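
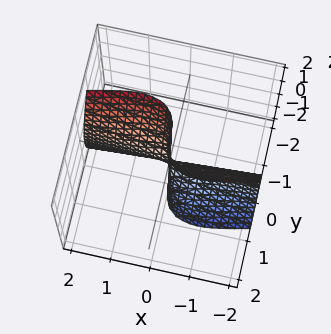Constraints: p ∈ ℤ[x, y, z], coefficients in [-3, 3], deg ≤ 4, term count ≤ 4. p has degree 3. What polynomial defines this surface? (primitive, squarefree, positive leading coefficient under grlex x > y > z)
(a) The degree is 3 — a generic line meets the surface in up to 3 points.
(b) Against the integer gridlines: it crosses the y-axis at the gridline y = 0; the visible x-axis segment lies entirely on the surface; the visible z-axis segment lies entirely on the surface.
(c) Solving for integer coefficients yields p as stated.

3*x^2*y + x*z^2 + 3*y^3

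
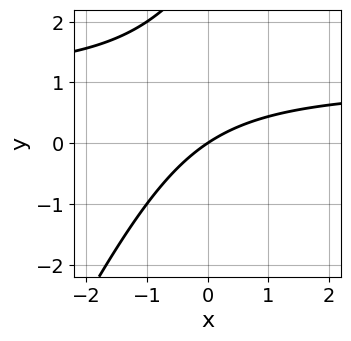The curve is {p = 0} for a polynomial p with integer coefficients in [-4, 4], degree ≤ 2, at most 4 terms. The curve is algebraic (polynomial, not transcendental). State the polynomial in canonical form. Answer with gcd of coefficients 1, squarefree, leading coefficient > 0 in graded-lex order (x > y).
deg p = 2. No degree-1 curve has this shape.
From the axis intercepts and sections: it crosses the y-axis at the gridline y = 0; one x-axis crossing is at x = 0.
Putting this together gives p.

2*x*y - y^2 - 2*x + 3*y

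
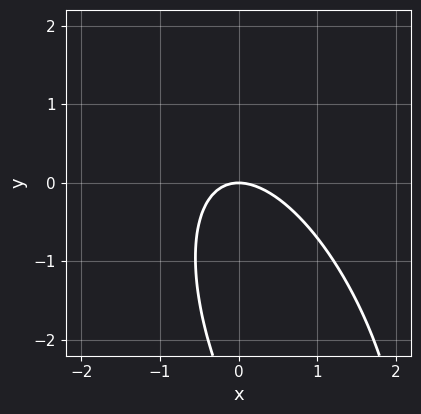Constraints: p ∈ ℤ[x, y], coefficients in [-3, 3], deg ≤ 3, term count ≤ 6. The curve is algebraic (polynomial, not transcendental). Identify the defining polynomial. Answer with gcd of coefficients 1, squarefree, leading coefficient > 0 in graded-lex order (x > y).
1. deg p = 2.
2. Observable constraints: one y-axis crossing is at y = 0; it meets the x-axis at x = 0 (among the integer gridlines).
3. The integer polynomial consistent with all of this is the stated p.

3*x^2 + 2*x*y + y^2 + 3*y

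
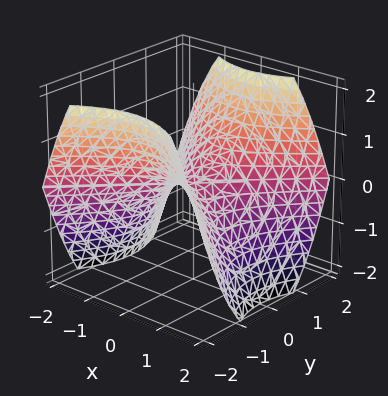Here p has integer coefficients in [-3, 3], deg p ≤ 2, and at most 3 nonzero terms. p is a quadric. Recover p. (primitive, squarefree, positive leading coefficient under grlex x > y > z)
(a) Degree: a saddle surface; a quadric, so deg p = 2.
(b) Symmetries: it's symmetric under x → −x, forcing even powers of x; mirror symmetry y ↦ −y ⇒ only even powers of y.
(c) From the visible intercepts: one y-axis crossing is at y = 0; it crosses the x-axis at the gridline x = 0; one z-axis crossing is at z = 0.
(d) Fitting integer coefficients to these (and the overall shape) gives p.

2*x^2 - 2*y^2 + 3*z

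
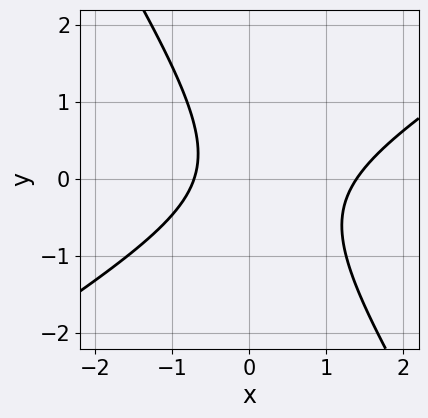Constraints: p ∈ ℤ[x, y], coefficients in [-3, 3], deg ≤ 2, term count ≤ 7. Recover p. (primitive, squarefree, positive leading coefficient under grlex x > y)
1. The degree is 2 — the shape is more complex than any degree-1 curve.
2. From the axis intercepts and sections: no y-intercept at any integer in the box.
3. Together with the visible shape, these determine p as stated.

3*x^2 - 3*x*y - 3*y^2 - 2*x - 3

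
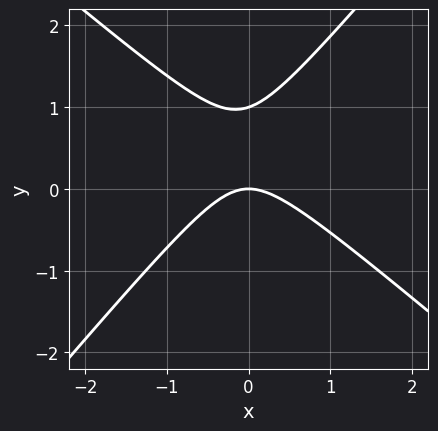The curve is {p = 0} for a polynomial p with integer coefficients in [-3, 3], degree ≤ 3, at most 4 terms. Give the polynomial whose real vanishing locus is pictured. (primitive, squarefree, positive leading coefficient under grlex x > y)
First, deg p = 2.
Next, against the integer gridlines: it meets the x-axis at x = 0 (among the integer gridlines); the y-axis gridline crossings are at y ∈ {0, 1}.
Finally, assembling these constraints gives the stated polynomial.

3*x^2 + x*y - 3*y^2 + 3*y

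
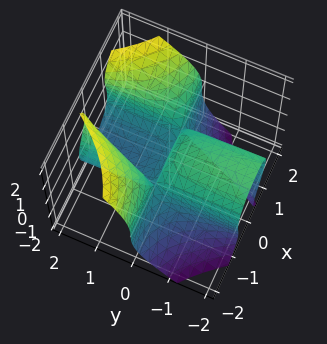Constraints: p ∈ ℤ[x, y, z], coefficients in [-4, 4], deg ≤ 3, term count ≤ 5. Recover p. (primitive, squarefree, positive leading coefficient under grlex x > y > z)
3*x^2*y - x*y*z + 2*y*z^2 - 2*z^3 - 2*y

(a) deg p = 3. No degree-2 surface has this shape.
(b) Observable constraints: every point of the x-axis in the box is on the surface; one y-axis crossing is at y = 0.
(c) Matching integer coefficients to the picture gives p.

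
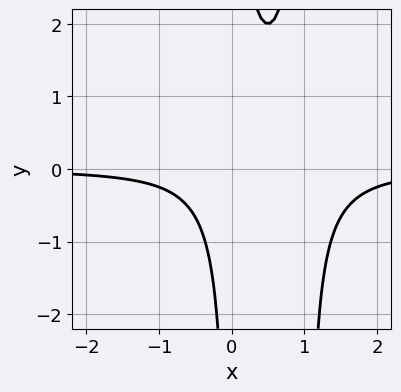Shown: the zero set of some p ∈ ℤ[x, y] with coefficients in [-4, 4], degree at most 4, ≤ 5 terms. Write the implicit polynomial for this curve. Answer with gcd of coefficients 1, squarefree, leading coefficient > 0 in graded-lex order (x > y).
2*x^2*y - 2*x*y + 1

deg p = 3. A generic line meets the curve in up to 3 points.
Against the integer gridlines: no x-intercept at any integer in the box; it misses every integer gridline on the y-axis.
Putting this together gives p.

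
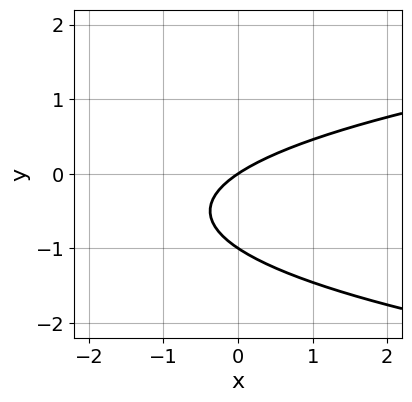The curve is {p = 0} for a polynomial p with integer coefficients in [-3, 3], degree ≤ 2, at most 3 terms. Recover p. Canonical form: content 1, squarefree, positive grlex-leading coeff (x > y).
(a) The degree is 2 — the shape is more complex than any degree-1 curve.
(b) Observable constraints: among the integer gridlines, it crosses the y-axis at y ∈ {-1, 0}; one x-axis crossing is at x = 0.
(c) Solving for integer coefficients yields p as stated.

3*y^2 - 2*x + 3*y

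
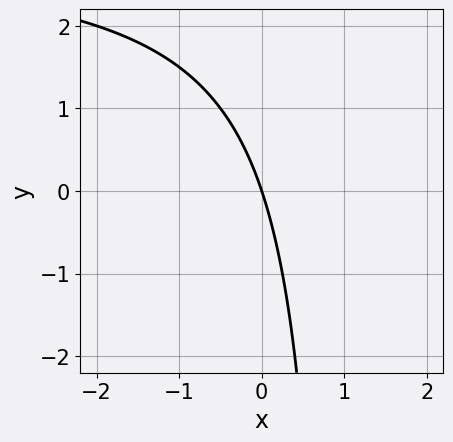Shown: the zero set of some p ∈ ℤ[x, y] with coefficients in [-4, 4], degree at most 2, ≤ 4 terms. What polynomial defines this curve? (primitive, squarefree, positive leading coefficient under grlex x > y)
x*y - 3*x - y

1. The degree is 2 — a generic line meets the curve in up to 2 points.
2. From the visible intercepts: it meets the y-axis at y = 0 (among the integer gridlines); it meets the x-axis at x = 0 (among the integer gridlines).
3. The integer polynomial consistent with all of this is the stated p.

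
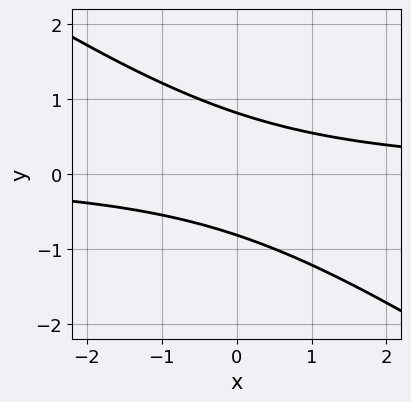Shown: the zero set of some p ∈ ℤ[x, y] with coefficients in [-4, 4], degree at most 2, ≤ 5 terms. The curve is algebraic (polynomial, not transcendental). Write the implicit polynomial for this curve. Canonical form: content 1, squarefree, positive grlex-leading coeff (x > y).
The degree is 2 — no degree-1 curve has this shape.
Against the integer gridlines: no x-intercept at any integer in the box.
The integer polynomial consistent with all of this is the stated p.

2*x*y + 3*y^2 - 2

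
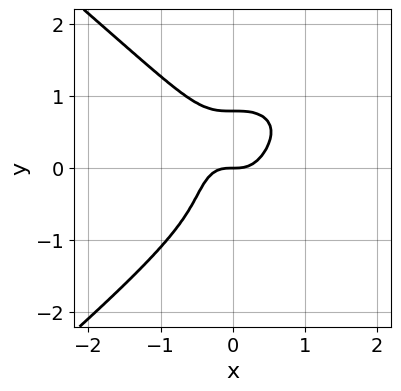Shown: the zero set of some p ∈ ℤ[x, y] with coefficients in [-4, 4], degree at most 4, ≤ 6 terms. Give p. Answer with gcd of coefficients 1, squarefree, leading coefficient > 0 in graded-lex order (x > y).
First, deg p = 4. The shape is more complex than any degree-3 curve.
Then, from the visible intercepts: one y-axis crossing is at y = 0; it meets the x-axis at x = 0 (among the integer gridlines).
Finally, assembling these constraints gives the stated polynomial.

x^4 - 2*y^4 - 3*x^3 + y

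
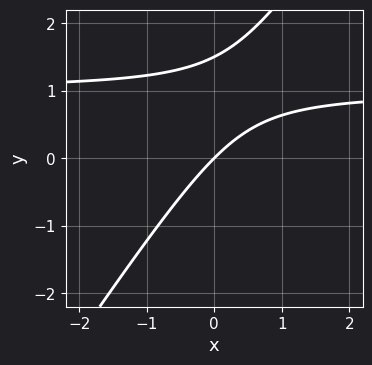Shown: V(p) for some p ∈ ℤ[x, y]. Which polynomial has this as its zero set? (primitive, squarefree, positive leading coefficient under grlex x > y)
3*x*y - 2*y^2 - 3*x + 3*y

(a) The degree is 2 — a generic line meets the curve in up to 2 points.
(b) Observable constraints: it crosses the x-axis at the gridline x = 0; one y-axis crossing is at y = 0.
(c) Solving for integer coefficients yields p as stated.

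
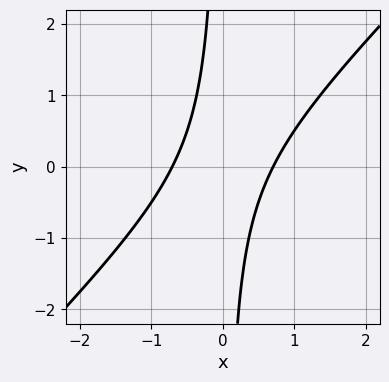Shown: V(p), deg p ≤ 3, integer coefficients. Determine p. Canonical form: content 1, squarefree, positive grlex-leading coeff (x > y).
2*x^2 - 2*x*y - 1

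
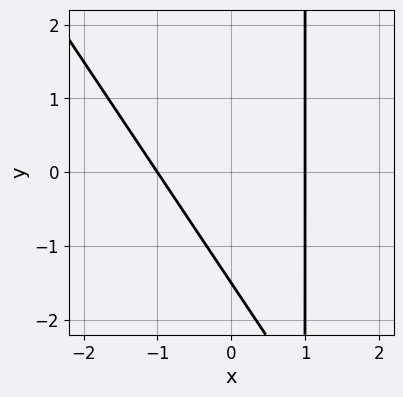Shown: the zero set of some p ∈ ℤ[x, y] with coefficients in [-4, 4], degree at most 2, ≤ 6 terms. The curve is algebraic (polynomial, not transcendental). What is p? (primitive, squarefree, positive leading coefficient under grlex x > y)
3*x^2 + 2*x*y - 2*y - 3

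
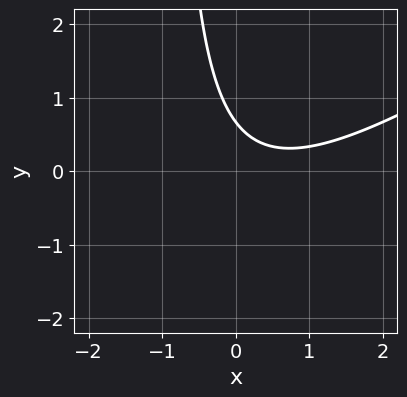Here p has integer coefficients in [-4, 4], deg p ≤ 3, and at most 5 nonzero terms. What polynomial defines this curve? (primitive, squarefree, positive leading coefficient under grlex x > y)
First, deg p = 2. No degree-1 curve has this shape.
Then, reading off the gridlines: no x-intercept at any integer in the box.
Finally, putting this together gives p.

2*x^2 - 3*x*y - 2*x - 3*y + 2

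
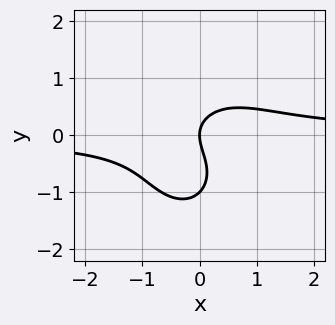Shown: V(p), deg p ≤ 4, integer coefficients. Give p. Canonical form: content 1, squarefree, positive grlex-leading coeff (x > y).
The degree is 3 — a generic line meets the curve in up to 3 points.
From the axis intercepts and sections: among the integer gridlines, it crosses the y-axis at y ∈ {-1, 0}; it crosses the x-axis at the gridline x = 0.
Matching integer coefficients to the picture gives p.

3*x^2*y + 2*y^3 + 2*y^2 - 2*x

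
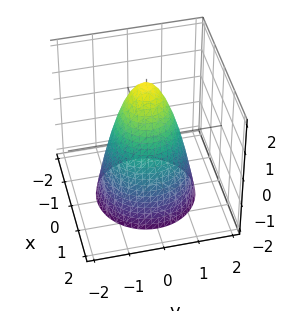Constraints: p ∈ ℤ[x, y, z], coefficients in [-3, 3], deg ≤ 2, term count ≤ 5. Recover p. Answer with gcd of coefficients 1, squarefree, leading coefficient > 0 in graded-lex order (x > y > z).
deg p = 2. No degree-1 surface has this shape.
Symmetry: every cross-section ⟂ z is a circle, so x, y appear only via x² + y².
From the visible intercepts: the y-axis gridline crossings are at y ∈ {-1, 1}; a circular section at z = -2 has radius between 1 and 2; the x-axis gridline crossings are at x ∈ {-1, 1}.
Putting this together gives p. Check: (0, 0, 2) on the z-axis lies on the surface, and p(0, 0, 2) = 0. ✓

2*x^2 + 2*y^2 + z - 2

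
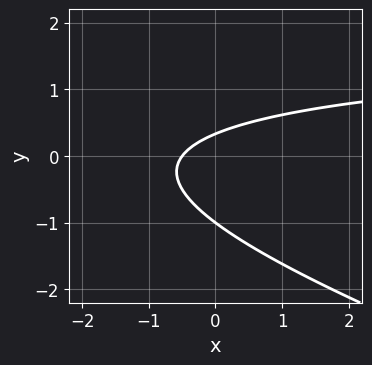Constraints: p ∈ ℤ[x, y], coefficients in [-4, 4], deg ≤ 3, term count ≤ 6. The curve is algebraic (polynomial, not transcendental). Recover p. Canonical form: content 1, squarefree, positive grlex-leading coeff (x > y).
x*y + 3*y^2 - 2*x + 2*y - 1

Degree: a generic line meets the curve in up to 2 points, so deg p = 2.
Checking where it meets the axes: it meets the y-axis at y = -1 (among the integer gridlines).
Assembling these constraints gives the stated polynomial.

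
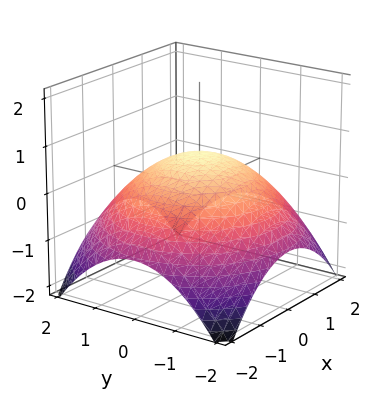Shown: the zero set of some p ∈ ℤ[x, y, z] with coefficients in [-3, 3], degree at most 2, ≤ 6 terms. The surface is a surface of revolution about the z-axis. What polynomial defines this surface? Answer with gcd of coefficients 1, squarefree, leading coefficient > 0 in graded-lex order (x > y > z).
x^2 + y^2 + 3*z - 2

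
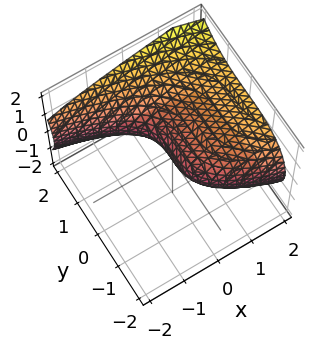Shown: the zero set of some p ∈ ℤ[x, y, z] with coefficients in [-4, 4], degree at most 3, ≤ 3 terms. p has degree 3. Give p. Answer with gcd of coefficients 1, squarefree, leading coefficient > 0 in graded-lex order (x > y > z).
y^3 - 3*z^2 + 3*x

1. deg p = 3. No degree-2 surface has this shape.
2. Checking where it meets the axes: one x-axis crossing is at x = 0; it meets the y-axis at y = 0 (among the integer gridlines); it crosses the z-axis at the gridline z = 0.
3. Assembling these constraints gives the stated polynomial.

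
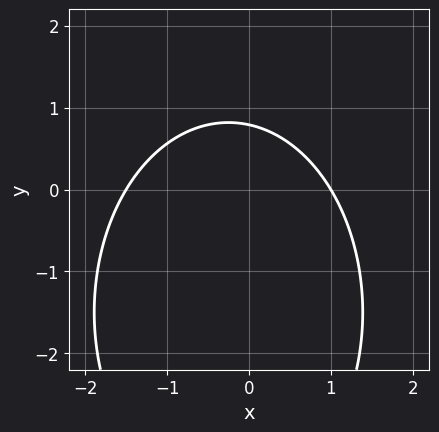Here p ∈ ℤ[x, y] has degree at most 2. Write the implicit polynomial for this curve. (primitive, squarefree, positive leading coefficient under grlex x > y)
2*x^2 + y^2 + x + 3*y - 3

(a) deg p = 2. A generic line meets the curve in up to 2 points.
(b) Reading off the gridlines: one x-axis crossing is at x = 1.
(c) The integer polynomial consistent with all of this is the stated p.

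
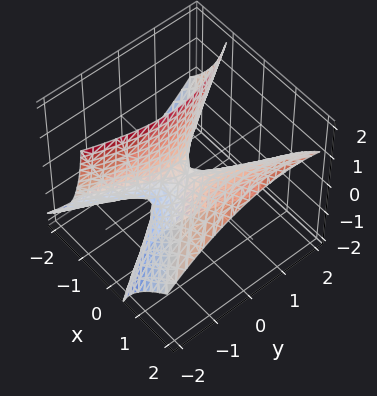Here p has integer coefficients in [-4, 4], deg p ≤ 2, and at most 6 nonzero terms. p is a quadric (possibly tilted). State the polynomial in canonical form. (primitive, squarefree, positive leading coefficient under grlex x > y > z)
Degree: the shape is more complex than any degree-1 surface, so deg p = 2.
Reading off the gridlines: one x-axis crossing is at x = 0; it meets the y-axis at y = 0 (among the integer gridlines); it crosses the z-axis at the gridline z = 0.
Solving for integer coefficients yields p as stated.

2*x^2 + x*y - 3*x*z - y^2 - z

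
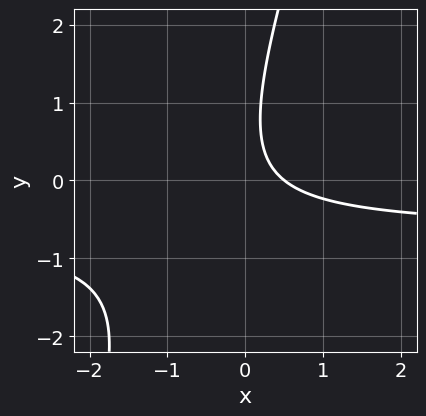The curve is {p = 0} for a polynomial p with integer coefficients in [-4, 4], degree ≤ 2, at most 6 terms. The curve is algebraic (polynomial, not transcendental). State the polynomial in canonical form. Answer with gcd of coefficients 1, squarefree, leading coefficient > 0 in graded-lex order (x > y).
3*x*y - y^2 + 2*x + y - 1

First, deg p = 2.
Then, checking where it meets the axes: the curve avoids every integer y-axis point in the box.
Finally, matching integer coefficients to the picture gives p.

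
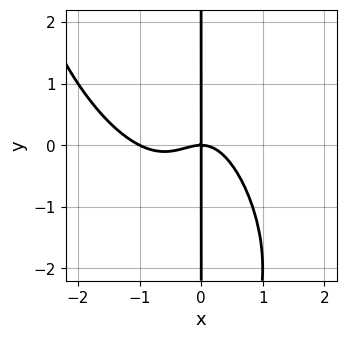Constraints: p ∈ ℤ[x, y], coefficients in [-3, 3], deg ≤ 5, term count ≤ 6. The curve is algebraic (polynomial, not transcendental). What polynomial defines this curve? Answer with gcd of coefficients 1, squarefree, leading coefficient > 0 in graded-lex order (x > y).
2*x^4 + 2*x^3*y + x^2*y^2 + 2*x^3 + 2*x*y

(a) deg p = 4.
(b) Observable constraints: every point of the y-axis in the box is on the curve; among the integer gridlines, it crosses the x-axis at x ∈ {-1, 0}.
(c) These observations pin down the coefficients.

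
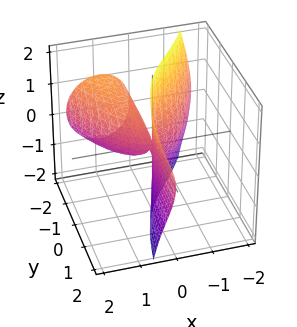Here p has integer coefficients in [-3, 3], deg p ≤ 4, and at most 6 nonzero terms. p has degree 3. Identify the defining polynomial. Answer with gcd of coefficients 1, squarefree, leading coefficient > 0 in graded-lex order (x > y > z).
2*x^3 + 2*x*z^2 - y*z^2 + 3*x*y

First, degree: no degree-2 surface has this shape, so deg p = 3.
Then, against the integer gridlines: the visible z-axis segment lies entirely on the surface; every point of the y-axis in the box is on the surface; one x-axis crossing is at x = 0.
Finally, the integer polynomial consistent with all of this is the stated p.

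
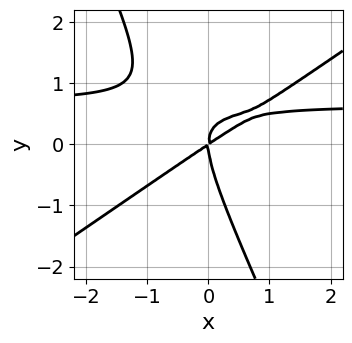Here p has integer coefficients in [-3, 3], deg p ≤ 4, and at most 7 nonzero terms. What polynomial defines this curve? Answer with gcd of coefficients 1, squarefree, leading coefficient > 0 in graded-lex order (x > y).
3*x^2*y - 3*x*y^2 - 2*y^3 - 2*x^2 + 3*x*y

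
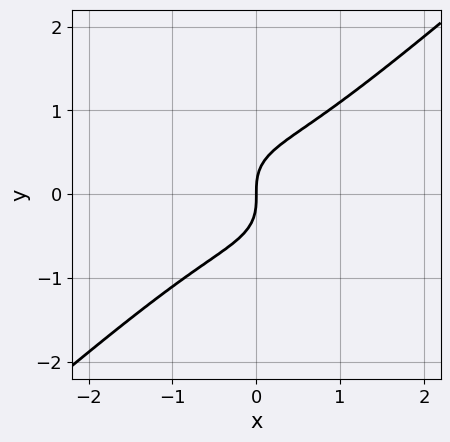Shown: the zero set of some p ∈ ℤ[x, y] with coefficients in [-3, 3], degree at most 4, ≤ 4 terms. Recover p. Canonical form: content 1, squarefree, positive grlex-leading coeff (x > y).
2*x^3 - 3*y^3 + 2*x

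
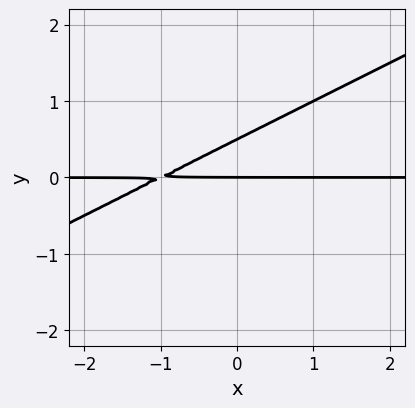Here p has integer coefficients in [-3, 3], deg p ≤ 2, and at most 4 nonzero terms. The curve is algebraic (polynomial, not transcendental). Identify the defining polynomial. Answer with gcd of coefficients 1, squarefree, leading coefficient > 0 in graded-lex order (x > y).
x*y - 2*y^2 + y

The degree is 2 — the shape is more complex than any degree-1 curve.
Observable constraints: the visible x-axis segment lies entirely on the curve; it crosses the y-axis at the gridline y = 0.
Fitting integer coefficients to these (and the overall shape) gives p.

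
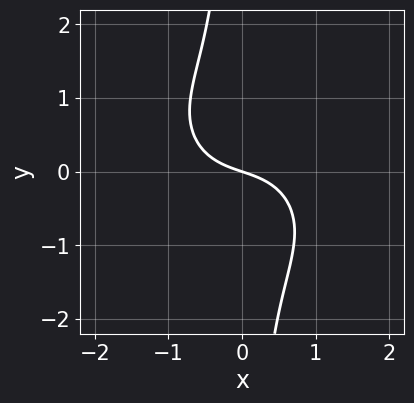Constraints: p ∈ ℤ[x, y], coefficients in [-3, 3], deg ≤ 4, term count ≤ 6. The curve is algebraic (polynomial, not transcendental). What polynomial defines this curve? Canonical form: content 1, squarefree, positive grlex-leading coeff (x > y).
2*x^3 + x^2*y + 3*x*y^2 + x + 3*y

1. The degree is 3 — no degree-2 curve has this shape.
2. Against the integer gridlines: it crosses the y-axis at the gridline y = 0; it meets the x-axis at x = 0 (among the integer gridlines).
3. Putting this together gives p.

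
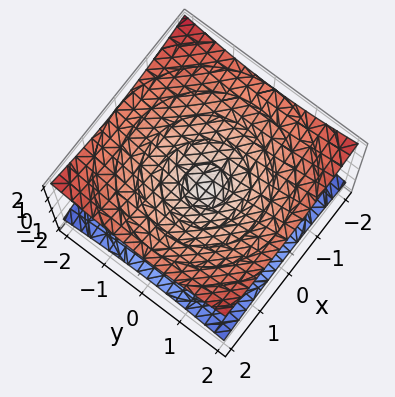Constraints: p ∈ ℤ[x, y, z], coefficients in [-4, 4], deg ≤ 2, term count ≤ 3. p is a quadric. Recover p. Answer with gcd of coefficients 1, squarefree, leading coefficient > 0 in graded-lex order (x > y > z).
First, the degree is 2 — two nappes meeting at a single point; a quadric.
Then, by symmetry, every cross-section ⟂ z is a circle, so x, y appear only via x² + y²; it's symmetric under z → −z, forcing even powers of z.
Then, observable constraints: it meets the y-axis at y = 0 (among the integer gridlines); it crosses the z-axis at the gridline z = 0.
Finally, putting this together gives p.

x^2 + y^2 - 3*z^2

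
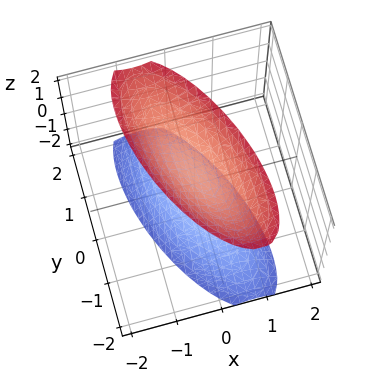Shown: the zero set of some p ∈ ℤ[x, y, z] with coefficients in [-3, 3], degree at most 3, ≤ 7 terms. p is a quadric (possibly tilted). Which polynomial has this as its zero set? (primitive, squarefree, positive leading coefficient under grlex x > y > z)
1. The picture has 2 separate pieces.
2. deg p = 2.
3. From the visible intercepts: it misses every integer gridline on the y-axis; the z-axis gridline crossings are at z ∈ {-1, 1}; no x-intercept at any integer in the box.
4. Fitting integer coefficients to these (and the overall shape) gives p.

3*x^2 + 2*x*y + y^2 - z^2 + 1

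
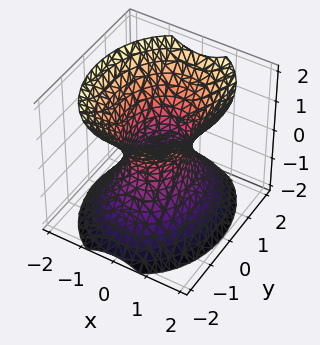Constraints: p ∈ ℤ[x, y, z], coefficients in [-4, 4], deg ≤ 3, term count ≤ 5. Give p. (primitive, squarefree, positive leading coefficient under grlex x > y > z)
3*x^2 + 2*y^2 - 2*z^2 - 2

1. deg p = 2.
2. Symmetries: it's symmetric under x → −x, forcing even powers of x; the y ↦ −y reflection is a symmetry, so y appears only in even powers; mirror symmetry z ↦ −z ⇒ only even powers of z.
3. Checking where it meets the axes: it misses every integer gridline on the z-axis; the y-axis gridline crossings are at y ∈ {-1, 1}.
4. These observations pin down the coefficients.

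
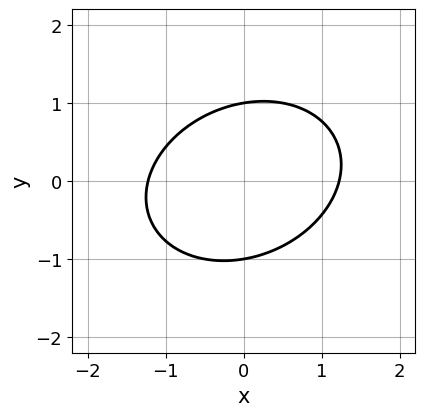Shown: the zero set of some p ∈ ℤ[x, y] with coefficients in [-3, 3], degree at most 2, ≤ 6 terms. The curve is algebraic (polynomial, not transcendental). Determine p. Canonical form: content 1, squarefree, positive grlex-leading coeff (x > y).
2*x^2 - x*y + 3*y^2 - 3

First, degree: the shape is more complex than any degree-1 curve, so deg p = 2.
Then, reading off the gridlines: the y-axis gridline crossings are at y ∈ {-1, 1}.
Finally, the integer polynomial consistent with all of this is the stated p.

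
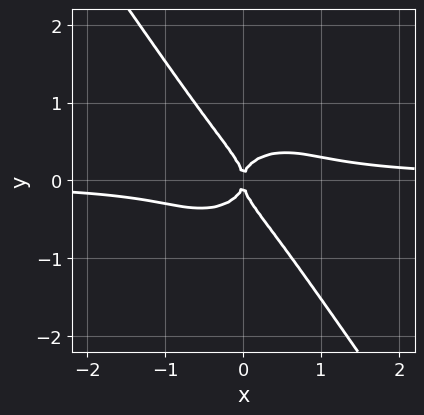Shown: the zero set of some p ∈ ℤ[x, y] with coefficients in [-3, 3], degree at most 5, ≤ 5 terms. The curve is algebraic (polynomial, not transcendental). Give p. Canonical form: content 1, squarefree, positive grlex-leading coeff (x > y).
3*x^3*y + 3*x*y^3 + 3*y^4 - x^2

1. deg p = 4.
2. Against the integer gridlines: it meets the x-axis at x = 0 (among the integer gridlines); one y-axis crossing is at y = 0.
3. Fitting integer coefficients to these (and the overall shape) gives p.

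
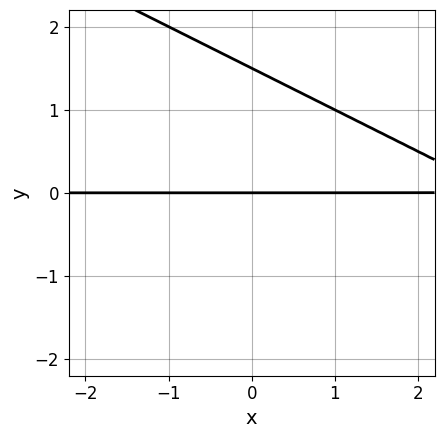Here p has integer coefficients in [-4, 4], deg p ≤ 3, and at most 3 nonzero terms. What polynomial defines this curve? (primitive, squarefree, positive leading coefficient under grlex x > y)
x*y + 2*y^2 - 3*y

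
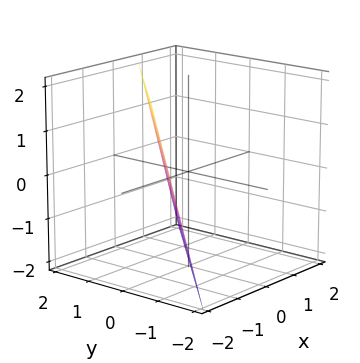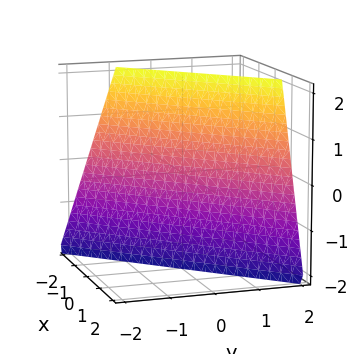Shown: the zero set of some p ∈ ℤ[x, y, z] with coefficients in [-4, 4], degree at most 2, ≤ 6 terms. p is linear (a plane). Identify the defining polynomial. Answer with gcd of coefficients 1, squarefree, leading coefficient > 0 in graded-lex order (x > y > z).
3*x - 3*y + z + 2

(a) The degree is 1 — the surface is flat (a plane).
(b) Observable constraints: it crosses the z-axis at the gridline z = -2.
(c) The integer polynomial consistent with all of this is the stated p.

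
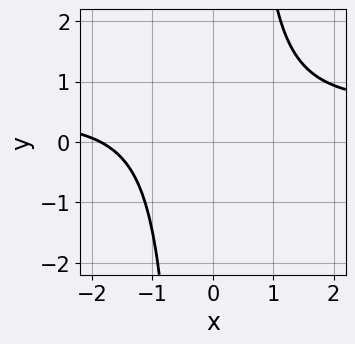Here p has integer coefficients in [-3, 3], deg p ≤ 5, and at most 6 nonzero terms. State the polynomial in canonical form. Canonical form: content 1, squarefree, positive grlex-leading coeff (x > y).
The degree is 4 — the shape is more complex than any degree-3 curve.
Checking where it meets the axes: the curve avoids every integer y-axis point in the box.
Putting this together gives p.

2*x^3*y - x^3 - x^2 - 3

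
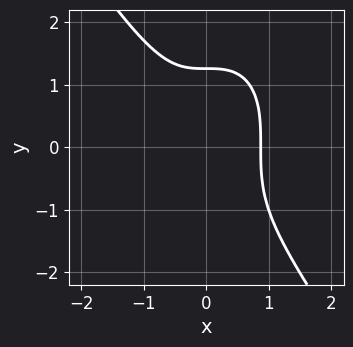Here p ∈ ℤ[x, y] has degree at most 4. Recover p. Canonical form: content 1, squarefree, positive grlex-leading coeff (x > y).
3*x^3 + y^3 - 2

1. Degree: a generic line meets the curve in up to 3 points, so deg p = 3.
2. Putting this together gives p.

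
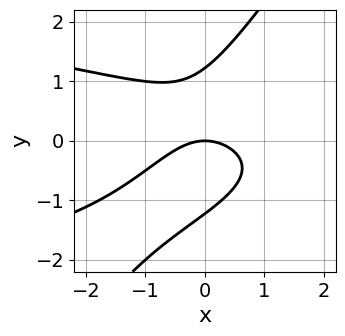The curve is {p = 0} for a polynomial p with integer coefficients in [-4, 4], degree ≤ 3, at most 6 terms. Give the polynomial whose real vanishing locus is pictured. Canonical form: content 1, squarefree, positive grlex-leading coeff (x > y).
3*x*y^2 - 2*y^3 + 2*x^2 + 3*y

The degree is 3 — the shape is more complex than any degree-2 curve.
Reading off the gridlines: it crosses the y-axis at the gridline y = 0; one x-axis crossing is at x = 0.
These observations pin down the coefficients.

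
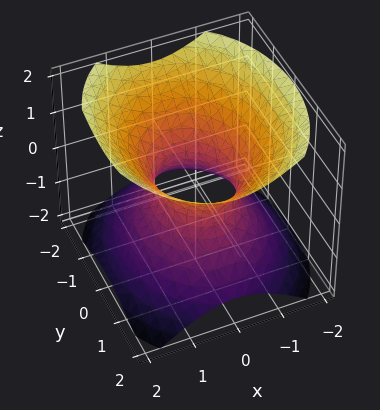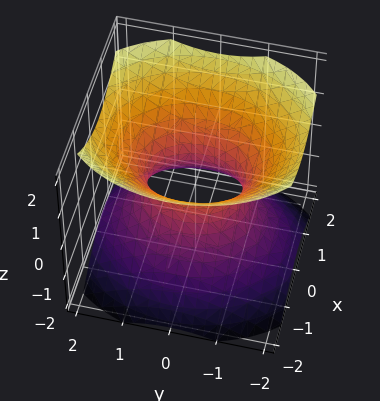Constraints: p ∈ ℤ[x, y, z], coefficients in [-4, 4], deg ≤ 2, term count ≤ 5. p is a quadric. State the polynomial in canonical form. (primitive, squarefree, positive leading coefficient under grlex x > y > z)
3*x^2 + 2*y^2 - 3*z^2 - 2

First, degree: an hourglass — one-sheet hyperboloid; a quadric, so deg p = 2.
Then, symmetries: mirror symmetry x ↦ −x ⇒ only even powers of x; it's symmetric under y → −y, forcing even powers of y; the z ↦ −z reflection is a symmetry, so z appears only in even powers.
Next, reading off the gridlines: among the integer gridlines, it crosses the y-axis at y ∈ {-1, 1}; no z-intercept at any integer in the box.
Finally, these observations pin down the coefficients.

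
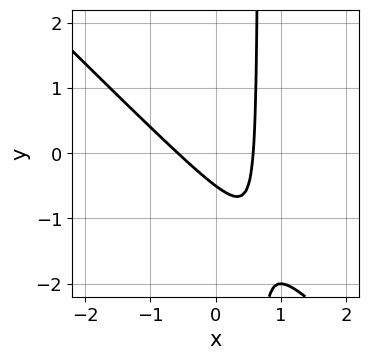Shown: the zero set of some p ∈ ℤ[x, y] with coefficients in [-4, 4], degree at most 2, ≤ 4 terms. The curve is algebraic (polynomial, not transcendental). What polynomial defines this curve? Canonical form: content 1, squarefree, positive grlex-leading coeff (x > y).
3*x^2 + 3*x*y - 2*y - 1

(a) deg p = 2. A generic line meets the curve in up to 2 points.
(b) Putting this together gives p.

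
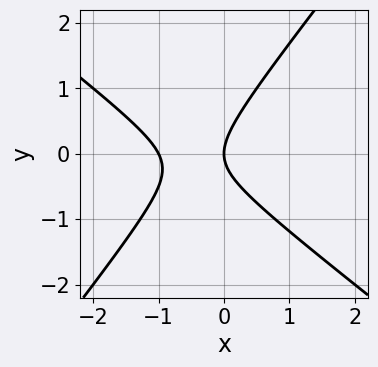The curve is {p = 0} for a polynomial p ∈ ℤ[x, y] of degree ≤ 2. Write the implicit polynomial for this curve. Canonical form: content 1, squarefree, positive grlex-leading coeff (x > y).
2*x^2 + x*y - 2*y^2 + 2*x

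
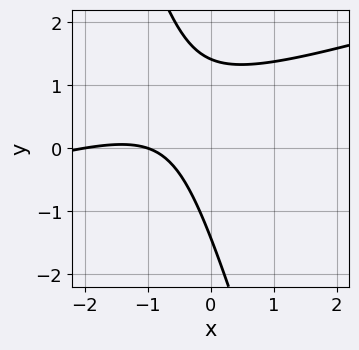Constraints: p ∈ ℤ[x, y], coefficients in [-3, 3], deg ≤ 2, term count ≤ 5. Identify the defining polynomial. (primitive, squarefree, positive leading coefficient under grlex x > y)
x^2 - 3*x*y - y^2 + 3*x + 2

(a) The degree is 2 — no degree-1 curve has this shape.
(b) From the visible intercepts: the x-axis gridline crossings are at x ∈ {-2, -1}.
(c) Putting this together gives p.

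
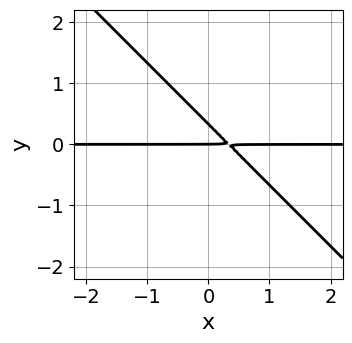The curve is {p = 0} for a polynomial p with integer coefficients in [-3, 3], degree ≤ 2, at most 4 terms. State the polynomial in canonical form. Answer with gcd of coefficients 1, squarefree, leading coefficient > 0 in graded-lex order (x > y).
1. deg p = 2.
2. From the axis intercepts and sections: it crosses the y-axis at the gridline y = 0; the visible x-axis segment lies entirely on the curve.
3. Putting this together gives p.

3*x*y + 3*y^2 - y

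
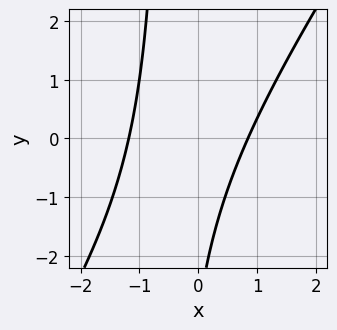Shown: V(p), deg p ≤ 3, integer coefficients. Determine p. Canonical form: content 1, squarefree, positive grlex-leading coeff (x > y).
1. deg p = 2. The shape is more complex than any degree-1 curve.
2. From the axis intercepts and sections: no y-intercept at any integer in the box.
3. Fitting integer coefficients to these (and the overall shape) gives p.

3*x^2 - 2*x*y + x - y - 3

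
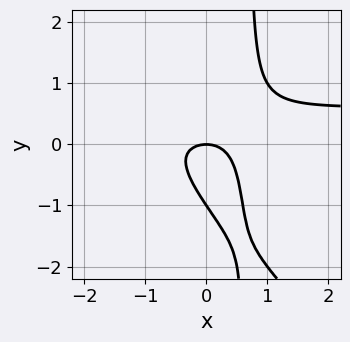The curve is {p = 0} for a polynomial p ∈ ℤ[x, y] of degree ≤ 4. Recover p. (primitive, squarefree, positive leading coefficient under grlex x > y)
The degree is 3 — no degree-2 curve has this shape.
From the visible intercepts: among the integer gridlines, it crosses the y-axis at y ∈ {-1, 0}; it crosses the x-axis at the gridline x = 0.
These observations pin down the coefficients.

3*x^2*y + 3*x*y^2 - 2*x^2 - 2*y^2 - 2*y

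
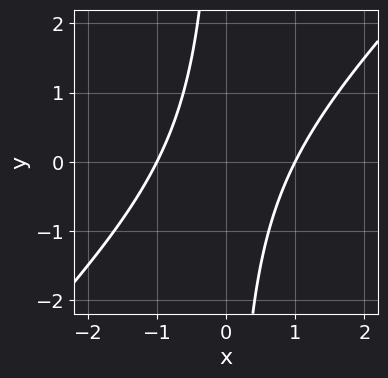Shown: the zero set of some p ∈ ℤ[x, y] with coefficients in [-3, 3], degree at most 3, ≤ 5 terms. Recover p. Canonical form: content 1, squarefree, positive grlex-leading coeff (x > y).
1. deg p = 2. A generic line meets the curve in up to 2 points.
2. From the visible intercepts: among the integer gridlines, it crosses the x-axis at x ∈ {-1, 1}; the curve avoids every integer y-axis point in the box.
3. Fitting integer coefficients to these (and the overall shape) gives p.

x^2 - x*y - 1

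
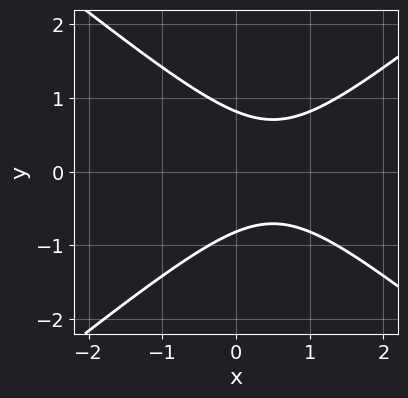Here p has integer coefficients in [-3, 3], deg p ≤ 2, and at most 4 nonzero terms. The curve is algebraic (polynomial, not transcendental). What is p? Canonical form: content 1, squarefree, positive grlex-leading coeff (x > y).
2*x^2 - 3*y^2 - 2*x + 2

First, degree: no degree-1 curve has this shape, so deg p = 2.
Then, symmetries: the y ↦ −y reflection is a symmetry, so y appears only in even powers.
Next, from the axis intercepts and sections: no x-intercept at any integer in the box.
Finally, together with the visible shape, these determine p as stated.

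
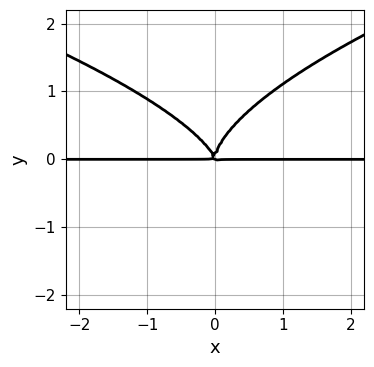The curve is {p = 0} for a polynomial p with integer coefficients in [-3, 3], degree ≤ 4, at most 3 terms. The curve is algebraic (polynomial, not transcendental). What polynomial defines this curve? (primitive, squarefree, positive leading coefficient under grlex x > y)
1. Degree: no degree-3 curve has this shape, so deg p = 4.
2. Observable constraints: the visible x-axis segment lies entirely on the curve.
3. These observations pin down the coefficients.

3*y^4 - 3*x^2*y - x*y^2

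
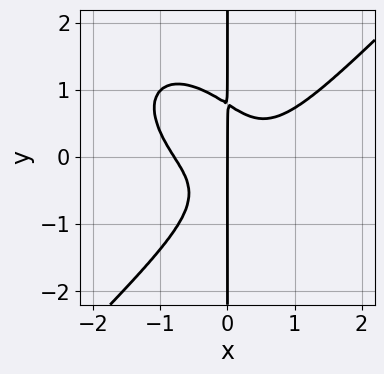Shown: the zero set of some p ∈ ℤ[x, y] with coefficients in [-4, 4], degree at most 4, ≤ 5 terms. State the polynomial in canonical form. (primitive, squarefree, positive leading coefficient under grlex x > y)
2*x^4 - 2*x*y^3 - 3*x^2*y + x

First, deg p = 4.
Then, observable constraints: one x-axis crossing is at x = 0; the visible y-axis segment lies entirely on the curve.
Finally, matching integer coefficients to the picture gives p.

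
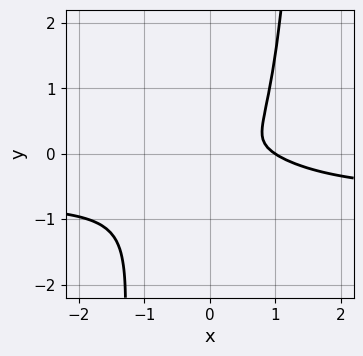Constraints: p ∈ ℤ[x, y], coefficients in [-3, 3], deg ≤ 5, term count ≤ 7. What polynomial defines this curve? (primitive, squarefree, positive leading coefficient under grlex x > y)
(a) deg p = 4. No degree-3 curve has this shape.
(b) Reading off the gridlines: one x-axis crossing is at x = 1.
(c) Together with the visible shape, these determine p as stated.

3*x^3*y + x^2*y^2 + 2*x^3 - 2*x^2 - 3*y^2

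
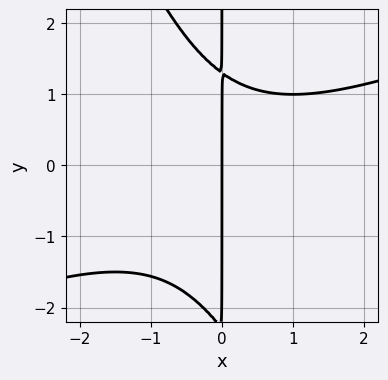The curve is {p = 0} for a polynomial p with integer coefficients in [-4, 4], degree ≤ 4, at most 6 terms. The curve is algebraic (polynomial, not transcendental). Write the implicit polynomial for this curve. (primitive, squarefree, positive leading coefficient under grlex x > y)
x^3 - 2*x^2*y - x*y^2 - x*y + 3*x

First, the degree is 3 — a generic line meets the curve in up to 3 points.
Then, from the visible intercepts: it crosses the x-axis at the gridline x = 0; the visible y-axis segment lies entirely on the curve.
Finally, matching integer coefficients to the picture gives p.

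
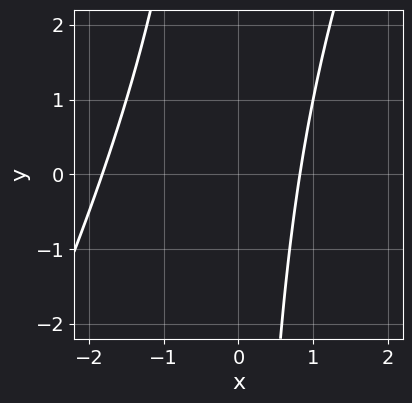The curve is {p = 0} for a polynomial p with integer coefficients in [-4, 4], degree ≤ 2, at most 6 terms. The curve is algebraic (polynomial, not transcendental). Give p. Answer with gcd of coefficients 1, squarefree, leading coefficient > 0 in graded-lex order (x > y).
First, the degree is 2 — no degree-1 curve has this shape.
Next, from the axis intercepts and sections: the curve avoids every integer y-axis point in the box.
Finally, putting this together gives p.

2*x^2 - x*y + 2*x - 3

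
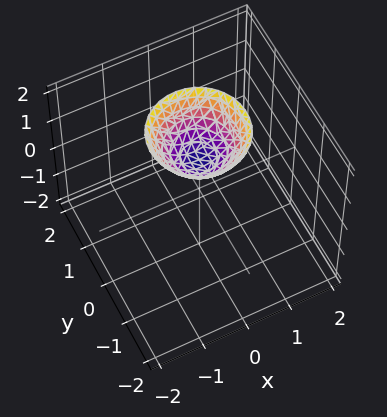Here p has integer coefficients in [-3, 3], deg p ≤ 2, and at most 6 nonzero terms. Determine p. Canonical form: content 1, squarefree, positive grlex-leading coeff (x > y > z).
x^2 + y^2 - z + 1

Degree: the shape is more complex than any degree-1 surface, so deg p = 2.
Symmetries: the surface is invariant under rotation about z: p = q(x² + y², z).
From the axis intercepts and sections: it crosses the z-axis at the gridline z = 1; a circular section at z = 2 has radius exactly 1; the surface avoids every integer x-axis point in the box; the surface avoids every integer y-axis point in the box.
The integer polynomial consistent with all of this is the stated p.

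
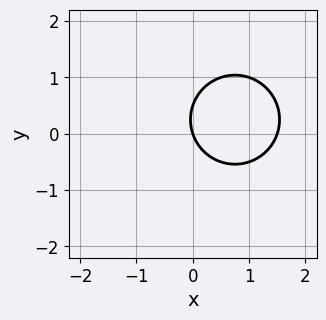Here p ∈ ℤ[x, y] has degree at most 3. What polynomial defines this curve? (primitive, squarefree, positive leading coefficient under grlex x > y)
2*x^2 + 2*y^2 - 3*x - y

(a) The degree is 2 — the shape is more complex than any degree-1 curve.
(b) From the axis intercepts and sections: one x-axis crossing is at x = 0; one y-axis crossing is at y = 0.
(c) Assembling these constraints gives the stated polynomial.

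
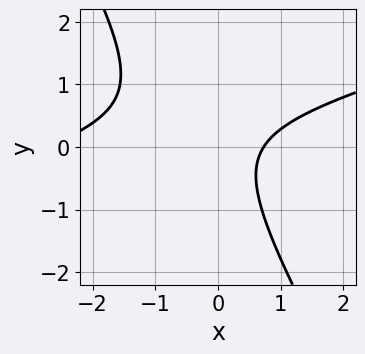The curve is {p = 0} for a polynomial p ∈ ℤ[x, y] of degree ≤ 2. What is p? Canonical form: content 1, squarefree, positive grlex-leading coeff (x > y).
First, deg p = 2. No degree-1 curve has this shape.
Then, reading off the gridlines: no y-intercept at any integer in the box.
Finally, these observations pin down the coefficients.

x^2 - 3*x*y - 2*y^2 + 2*x - 2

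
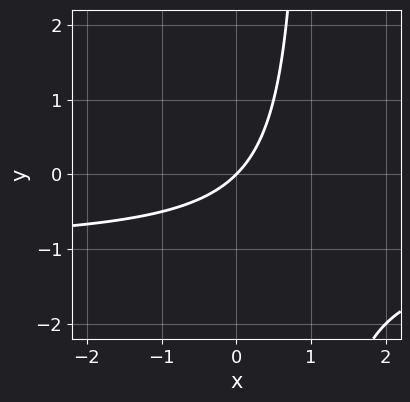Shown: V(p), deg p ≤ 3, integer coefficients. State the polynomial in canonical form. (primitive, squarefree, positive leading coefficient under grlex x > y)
x*y + x - y

(a) Degree: a generic line meets the curve in up to 2 points, so deg p = 2.
(b) From the axis intercepts and sections: it crosses the x-axis at the gridline x = 0; it meets the y-axis at y = 0 (among the integer gridlines).
(c) Fitting integer coefficients to these (and the overall shape) gives p.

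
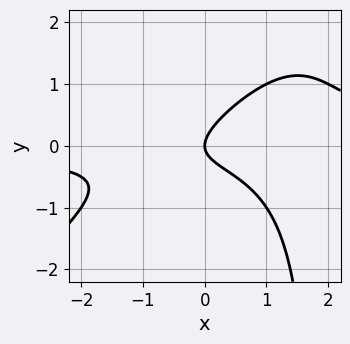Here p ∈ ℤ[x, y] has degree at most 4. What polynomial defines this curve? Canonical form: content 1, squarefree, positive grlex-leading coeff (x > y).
x^2*y - x*y^2 - x*y + 2*y^2 - x

(a) deg p = 3. No degree-2 curve has this shape.
(b) Reading off the gridlines: it crosses the y-axis at the gridline y = 0; it meets the x-axis at x = 0 (among the integer gridlines).
(c) The integer polynomial consistent with all of this is the stated p.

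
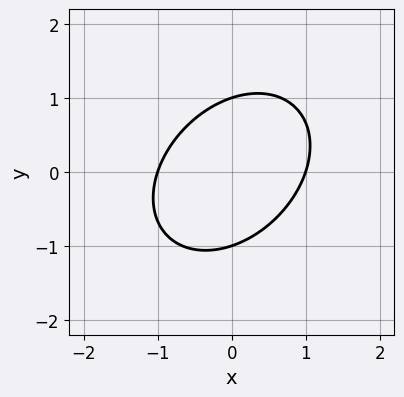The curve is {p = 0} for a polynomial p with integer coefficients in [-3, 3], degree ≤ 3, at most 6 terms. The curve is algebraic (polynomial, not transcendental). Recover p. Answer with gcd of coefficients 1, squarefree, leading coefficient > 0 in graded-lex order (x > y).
3*x^2 - 2*x*y + 3*y^2 - 3

(a) Degree: no degree-1 curve has this shape, so deg p = 2.
(b) Reading off the gridlines: the x-axis gridline crossings are at x ∈ {-1, 1}; the y-axis gridline crossings are at y ∈ {-1, 1}.
(c) Solving for integer coefficients yields p as stated.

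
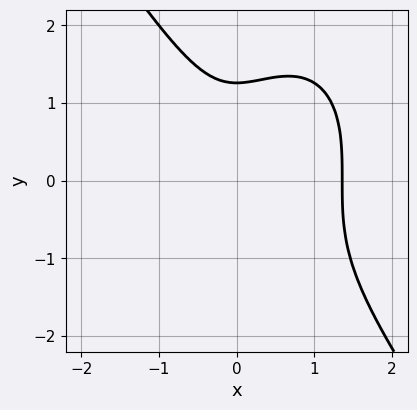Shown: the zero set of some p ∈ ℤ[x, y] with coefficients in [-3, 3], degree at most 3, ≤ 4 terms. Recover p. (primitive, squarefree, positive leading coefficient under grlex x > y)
deg p = 3.
Matching integer coefficients to the picture gives p.

3*x^3 + y^3 - 3*x^2 - 2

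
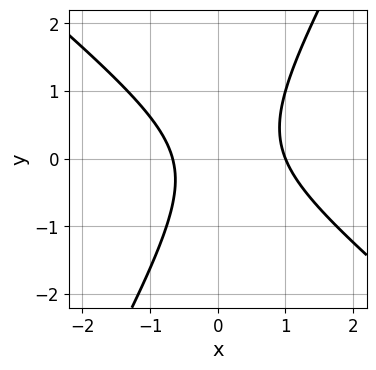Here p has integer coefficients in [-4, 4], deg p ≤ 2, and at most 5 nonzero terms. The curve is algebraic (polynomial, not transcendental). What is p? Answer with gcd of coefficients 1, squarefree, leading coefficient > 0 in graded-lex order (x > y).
3*x^2 + 2*x*y - 2*y^2 - x - 2

1. Degree: no degree-1 curve has this shape, so deg p = 2.
2. From the axis intercepts and sections: it misses every integer gridline on the y-axis; it crosses the x-axis at the gridline x = 1.
3. Assembling these constraints gives the stated polynomial.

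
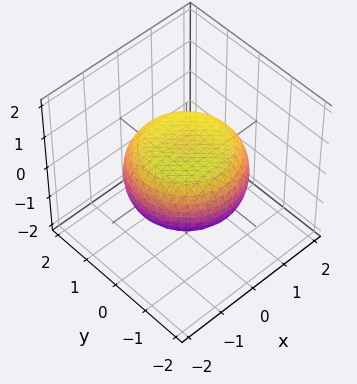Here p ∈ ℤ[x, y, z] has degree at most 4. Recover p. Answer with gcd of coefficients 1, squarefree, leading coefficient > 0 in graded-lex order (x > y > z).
1. The degree is 4 — a generic line meets the surface in up to 4 points.
2. Symmetries: rotational symmetry about the z-axis ⇒ p depends on x, y only through x² + y².
3. Checking where it meets the axes: a circular section at z = 0 has radius between 1 and 2.
4. Together with the visible shape, these determine p as stated.

x^4 + 2*x^2*y^2 + y^4 - x^2 - y^2 + 3*z^2 - 2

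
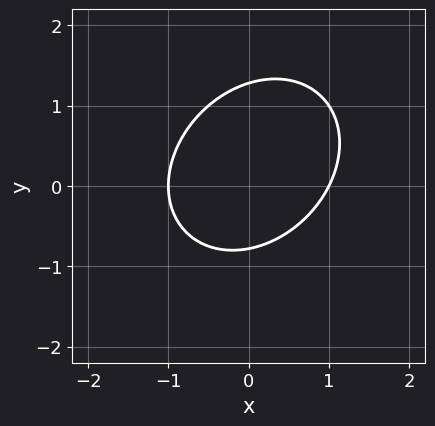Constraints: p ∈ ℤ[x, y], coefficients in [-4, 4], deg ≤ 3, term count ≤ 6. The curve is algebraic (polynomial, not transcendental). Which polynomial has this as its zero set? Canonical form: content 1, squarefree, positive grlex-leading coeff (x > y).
2*x^2 - x*y + 2*y^2 - y - 2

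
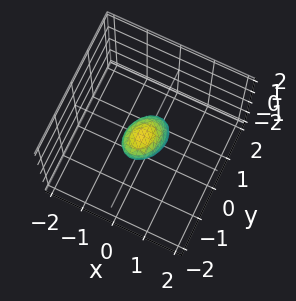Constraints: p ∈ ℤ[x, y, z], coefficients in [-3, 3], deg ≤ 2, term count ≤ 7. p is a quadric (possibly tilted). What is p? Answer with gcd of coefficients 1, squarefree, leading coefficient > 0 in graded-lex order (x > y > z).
3*x^2 - x*y + 2*y^2 + y*z + 2*z^2 - 1

1. Degree: a generic line meets the surface in up to 2 points, so deg p = 2.
2. Solving for integer coefficients yields p as stated.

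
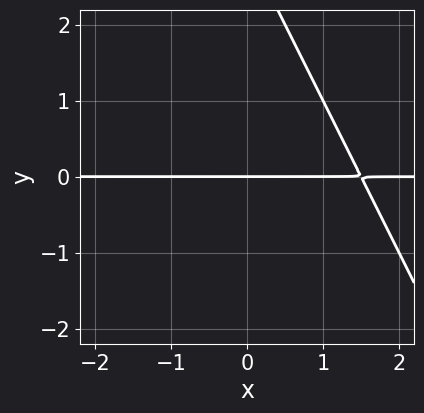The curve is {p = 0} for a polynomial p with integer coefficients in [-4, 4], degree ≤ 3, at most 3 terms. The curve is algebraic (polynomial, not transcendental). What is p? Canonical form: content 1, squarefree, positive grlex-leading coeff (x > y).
2*x*y + y^2 - 3*y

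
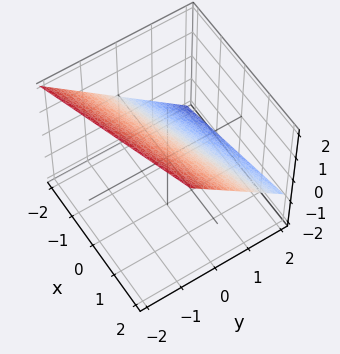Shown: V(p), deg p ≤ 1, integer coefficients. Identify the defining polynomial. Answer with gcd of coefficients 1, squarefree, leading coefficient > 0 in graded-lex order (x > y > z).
First, deg p = 1. Every cross-section is a straight line — this is a plane.
Then, from the axis intercepts and sections: it meets the x-axis at x = -2 (among the integer gridlines).
Finally, putting this together gives p.

x - 3*y - 3*z + 2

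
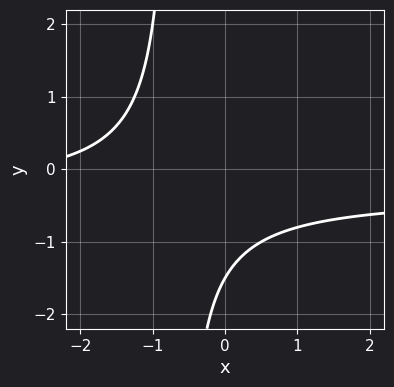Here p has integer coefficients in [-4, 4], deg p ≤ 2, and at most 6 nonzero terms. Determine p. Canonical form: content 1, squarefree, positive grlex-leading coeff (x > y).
1. deg p = 2. The shape is more complex than any degree-1 curve.
2. From the axis intercepts and sections: it misses every integer gridline on the x-axis.
3. These observations pin down the coefficients.

3*x*y + x + 2*y + 3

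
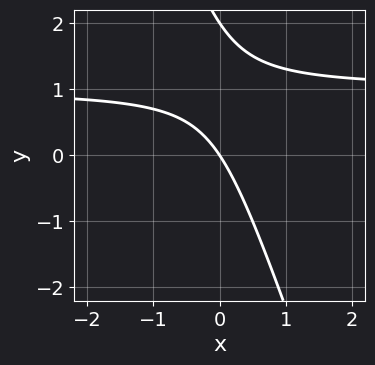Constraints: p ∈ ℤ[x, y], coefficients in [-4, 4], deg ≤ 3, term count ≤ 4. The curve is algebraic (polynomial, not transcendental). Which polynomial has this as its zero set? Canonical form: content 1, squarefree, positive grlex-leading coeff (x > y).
3*x*y + y^2 - 3*x - 2*y

(a) The degree is 2 — no degree-1 curve has this shape.
(b) Observable constraints: it meets the x-axis at x = 0 (among the integer gridlines); among the integer gridlines, it crosses the y-axis at y ∈ {0, 2}.
(c) Together with the visible shape, these determine p as stated.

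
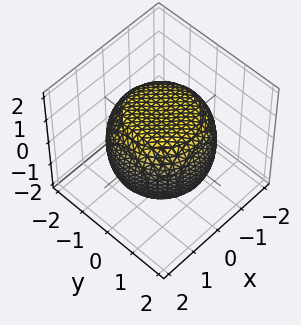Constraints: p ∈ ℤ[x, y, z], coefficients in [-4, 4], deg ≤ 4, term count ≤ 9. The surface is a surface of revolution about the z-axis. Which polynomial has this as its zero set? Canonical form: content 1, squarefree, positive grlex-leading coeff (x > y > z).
x^4 + 2*x^2*y^2 + y^4 - x^2 - y^2 + 2*z^2 - 3

1. The degree is 4 — a generic line meets the surface in up to 4 points.
2. Symmetry: the surface is invariant under rotation about z: p = q(x² + y², z).
3. From the visible intercepts: a circular section at z = 1 has radius between 1 and 2.
4. Assembling these constraints gives the stated polynomial.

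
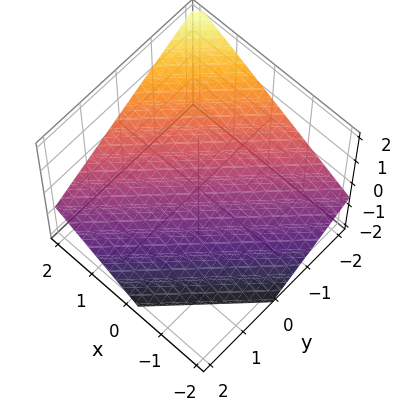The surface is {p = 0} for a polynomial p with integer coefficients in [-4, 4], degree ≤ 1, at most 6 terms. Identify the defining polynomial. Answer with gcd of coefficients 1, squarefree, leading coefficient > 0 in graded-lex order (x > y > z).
2*x - 2*y - 3*z - 2

First, deg p = 1.
Next, against the integer gridlines: it meets the x-axis at x = 1 (among the integer gridlines); it crosses the y-axis at the gridline y = -1.
Finally, putting this together gives p.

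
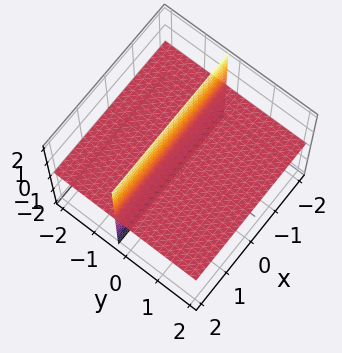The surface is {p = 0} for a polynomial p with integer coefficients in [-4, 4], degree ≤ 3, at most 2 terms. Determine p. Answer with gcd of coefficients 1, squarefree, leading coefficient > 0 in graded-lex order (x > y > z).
3*y*z + z

(a) There are 2 components. They look like related sheets of one shape, so recover p as a whole.
(b) deg p = 2. No degree-1 surface has this shape.
(c) Reading off the gridlines: the visible y-axis segment lies entirely on the surface; the visible x-axis segment lies entirely on the surface; it crosses the z-axis at the gridline z = 0.
(d) Solving for integer coefficients yields p as stated.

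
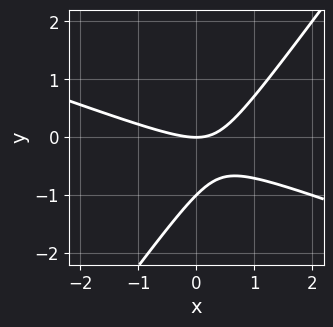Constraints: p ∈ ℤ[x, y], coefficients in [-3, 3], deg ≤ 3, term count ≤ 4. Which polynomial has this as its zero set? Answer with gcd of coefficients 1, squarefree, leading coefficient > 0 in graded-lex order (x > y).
1. The degree is 2 — a generic line meets the curve in up to 2 points.
2. Checking where it meets the axes: the y-axis gridline crossings are at y ∈ {-1, 0}; it crosses the x-axis at the gridline x = 0.
3. Matching integer coefficients to the picture gives p.

x^2 + 2*x*y - 2*y^2 - 2*y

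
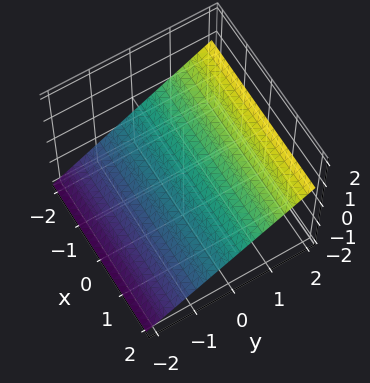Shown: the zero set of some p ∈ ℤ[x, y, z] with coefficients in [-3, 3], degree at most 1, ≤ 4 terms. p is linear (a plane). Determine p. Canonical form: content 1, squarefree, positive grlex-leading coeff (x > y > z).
1. The degree is 1 — every cross-section is a straight line — this is a plane.
2. Against the integer gridlines: no x-intercept at any integer in the box; it meets the y-axis at y = 1 (among the integer gridlines).
3. These observations pin down the coefficients.

2*y - 3*z - 2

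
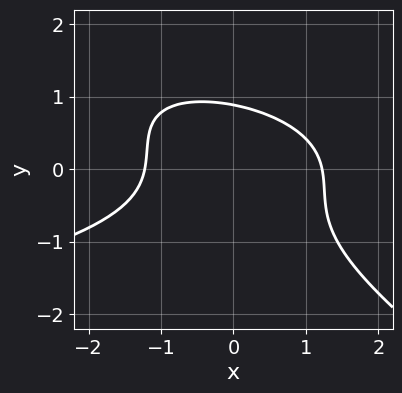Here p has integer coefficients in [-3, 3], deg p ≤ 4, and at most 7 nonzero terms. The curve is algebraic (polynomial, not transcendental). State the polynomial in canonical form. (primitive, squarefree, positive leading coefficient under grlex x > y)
1. Degree: a generic line meets the curve in up to 3 points, so deg p = 3.
2. The integer polynomial consistent with all of this is the stated p.

2*x*y^2 + 3*y^3 + 2*x^2 + y - 3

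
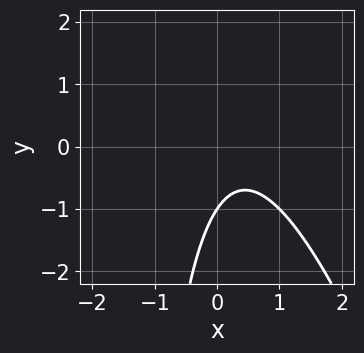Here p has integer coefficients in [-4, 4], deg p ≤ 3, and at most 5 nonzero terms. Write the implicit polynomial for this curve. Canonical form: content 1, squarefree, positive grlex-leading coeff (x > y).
3*x^2 + x*y - 2*x + 2*y + 2

The degree is 2 — a generic line meets the curve in up to 2 points.
Reading off the gridlines: it crosses the y-axis at the gridline y = -1; it misses every integer gridline on the x-axis.
Fitting integer coefficients to these (and the overall shape) gives p.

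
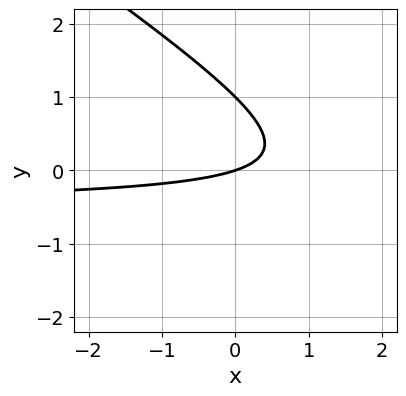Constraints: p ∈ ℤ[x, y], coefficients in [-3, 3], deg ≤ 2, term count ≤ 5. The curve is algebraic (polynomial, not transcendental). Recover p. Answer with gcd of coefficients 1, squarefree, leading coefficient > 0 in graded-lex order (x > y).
2*x*y + 3*y^2 + x - 3*y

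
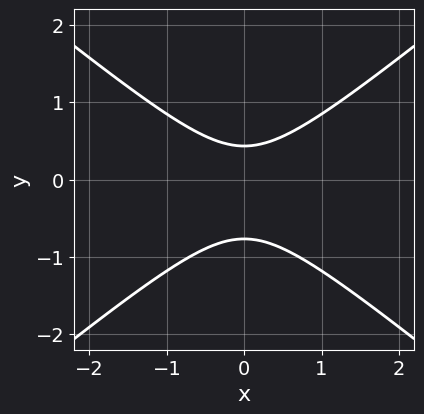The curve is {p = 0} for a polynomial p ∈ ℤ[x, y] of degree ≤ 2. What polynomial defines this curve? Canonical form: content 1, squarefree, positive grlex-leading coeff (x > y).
First, the degree is 2 — a generic line meets the curve in up to 2 points.
Next, symmetries: it's symmetric under x → −x, forcing even powers of x.
Then, from the visible intercepts: the curve avoids every integer x-axis point in the box.
Finally, matching integer coefficients to the picture gives p.

2*x^2 - 3*y^2 - y + 1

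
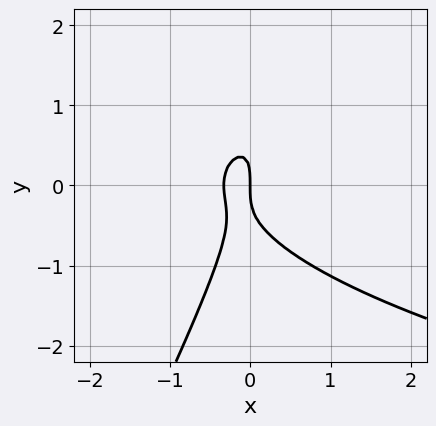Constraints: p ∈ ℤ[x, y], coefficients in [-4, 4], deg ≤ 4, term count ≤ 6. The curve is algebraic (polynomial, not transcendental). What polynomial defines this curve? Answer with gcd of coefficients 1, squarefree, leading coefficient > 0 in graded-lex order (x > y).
2*x*y^2 - y^3 - 3*x^2 - x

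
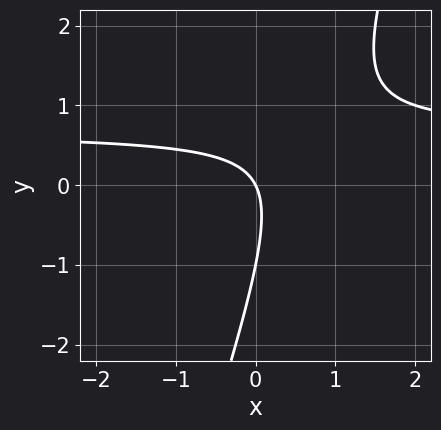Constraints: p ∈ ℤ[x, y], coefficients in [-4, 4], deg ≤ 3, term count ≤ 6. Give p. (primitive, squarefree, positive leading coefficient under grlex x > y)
deg p = 2. The shape is more complex than any degree-1 curve.
Observable constraints: it crosses the x-axis at the gridline x = 0; the y-axis gridline crossings are at y ∈ {-1, 0}.
Putting this together gives p.

3*x*y - y^2 - 2*x - y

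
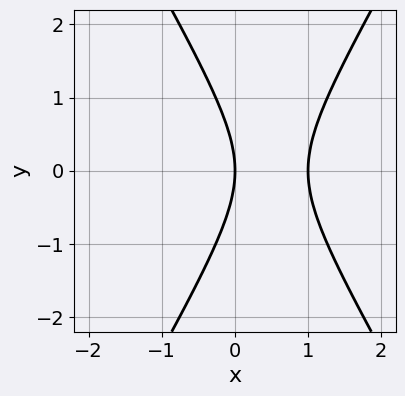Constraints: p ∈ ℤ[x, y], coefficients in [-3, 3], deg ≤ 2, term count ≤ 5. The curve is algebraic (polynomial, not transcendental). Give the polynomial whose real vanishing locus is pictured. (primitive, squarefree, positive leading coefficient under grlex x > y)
1. deg p = 2. A generic line meets the curve in up to 2 points.
2. Symmetries: it's symmetric under y → −y, forcing even powers of y.
3. From the visible intercepts: among the integer gridlines, it crosses the x-axis at x ∈ {0, 1}; it meets the y-axis at y = 0 (among the integer gridlines).
4. Fitting integer coefficients to these (and the overall shape) gives p.

3*x^2 - y^2 - 3*x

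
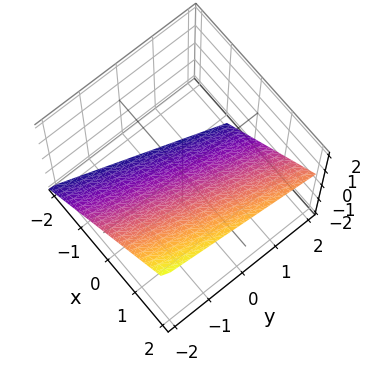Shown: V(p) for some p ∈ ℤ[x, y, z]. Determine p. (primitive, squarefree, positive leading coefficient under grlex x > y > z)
The degree is 1 — the surface is flat (a plane).
From the visible intercepts: it crosses the y-axis at the gridline y = -2.
Fitting integer coefficients to these (and the overall shape) gives p.

3*x - y - 3*z - 2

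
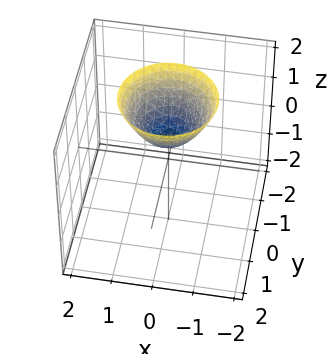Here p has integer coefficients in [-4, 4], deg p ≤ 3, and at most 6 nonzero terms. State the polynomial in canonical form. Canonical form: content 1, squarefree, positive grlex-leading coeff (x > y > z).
3*x^2 + 3*y^2 - 3*z + 2

(a) Degree: no degree-1 surface has this shape, so deg p = 2.
(b) Symmetries: the surface is invariant under rotation about z: p = q(x² + y², z).
(c) From the visible intercepts: it misses every integer gridline on the x-axis; it misses every integer gridline on the y-axis.
(d) These observations pin down the coefficients.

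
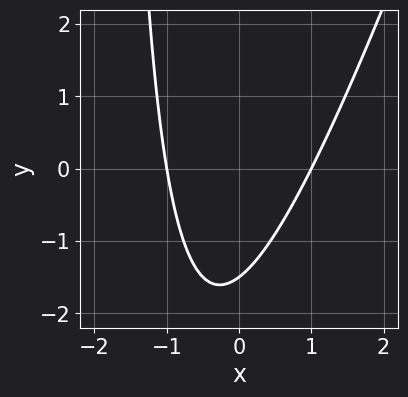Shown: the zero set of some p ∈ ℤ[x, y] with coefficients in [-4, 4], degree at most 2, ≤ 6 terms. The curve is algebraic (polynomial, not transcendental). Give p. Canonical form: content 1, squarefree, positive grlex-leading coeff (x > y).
1. deg p = 2. The shape is more complex than any degree-1 curve.
2. From the visible intercepts: among the integer gridlines, it crosses the x-axis at x ∈ {-1, 1}.
3. Solving for integer coefficients yields p as stated.

3*x^2 - x*y - 2*y - 3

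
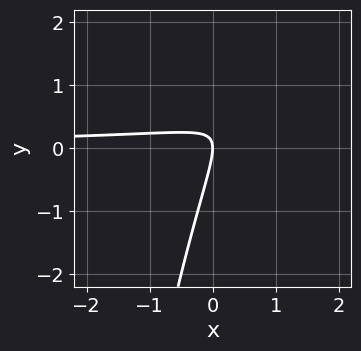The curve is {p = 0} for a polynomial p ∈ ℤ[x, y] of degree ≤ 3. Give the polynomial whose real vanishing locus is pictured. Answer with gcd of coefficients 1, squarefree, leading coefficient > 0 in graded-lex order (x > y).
x^2*y - 3*x*y + y^2 + x

1. deg p = 3. The shape is more complex than any degree-2 curve.
2. Against the integer gridlines: one x-axis crossing is at x = 0; one y-axis crossing is at y = 0.
3. Fitting integer coefficients to these (and the overall shape) gives p.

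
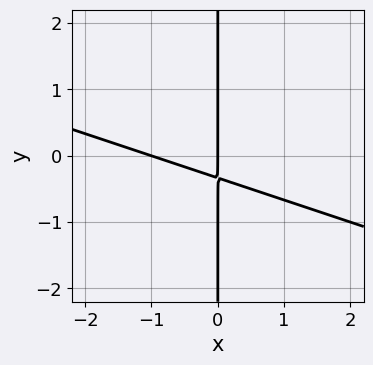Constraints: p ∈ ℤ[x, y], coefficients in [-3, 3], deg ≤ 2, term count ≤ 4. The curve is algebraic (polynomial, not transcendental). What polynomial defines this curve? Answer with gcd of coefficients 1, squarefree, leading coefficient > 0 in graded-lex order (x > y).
x^2 + 3*x*y + x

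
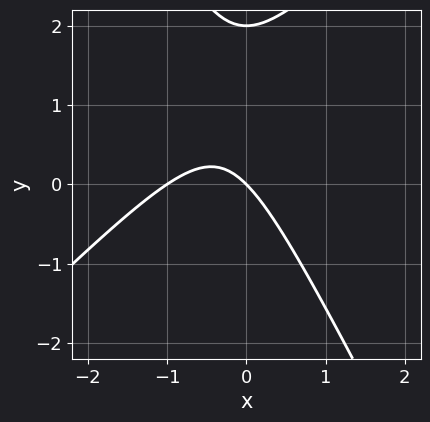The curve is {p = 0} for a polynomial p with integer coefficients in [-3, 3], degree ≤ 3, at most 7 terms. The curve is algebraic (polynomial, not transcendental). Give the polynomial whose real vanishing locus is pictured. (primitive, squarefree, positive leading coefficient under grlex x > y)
(a) Degree: the shape is more complex than any degree-1 curve, so deg p = 2.
(b) Checking where it meets the axes: among the integer gridlines, it crosses the y-axis at y ∈ {0, 2}; the x-axis gridline crossings are at x ∈ {-1, 0}.
(c) Solving for integer coefficients yields p as stated.

2*x^2 - x*y - y^2 + 2*x + 2*y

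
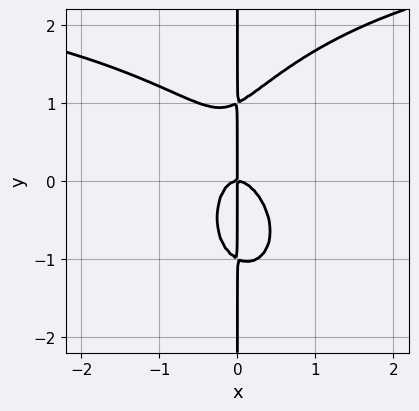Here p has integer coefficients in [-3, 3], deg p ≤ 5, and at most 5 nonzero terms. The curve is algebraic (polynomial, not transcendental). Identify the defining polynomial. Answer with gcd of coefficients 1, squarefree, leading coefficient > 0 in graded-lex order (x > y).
First, degree: no degree-3 curve has this shape, so deg p = 4.
Next, checking where it meets the axes: it crosses the x-axis at the gridline x = 0; every point of the y-axis in the box is on the curve.
Finally, putting this together gives p.

x^3*y + x*y^3 - 3*x^3 - x^2*y - x*y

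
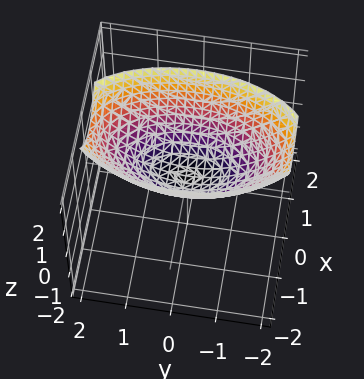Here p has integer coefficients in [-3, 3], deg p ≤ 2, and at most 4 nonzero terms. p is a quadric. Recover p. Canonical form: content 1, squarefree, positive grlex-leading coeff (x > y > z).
1. The degree is 2 — a single bowl opening along one axis; a quadric.
2. Symmetries: the y ↦ −y reflection is a symmetry, so y appears only in even powers; it's symmetric under x → −x, forcing even powers of x.
3. Against the integer gridlines: it meets the x-axis at x = 0 (among the integer gridlines); one y-axis crossing is at y = 0; one z-axis crossing is at z = 0.
4. Assembling these constraints gives the stated polynomial.

3*x^2 + y^2 - 3*z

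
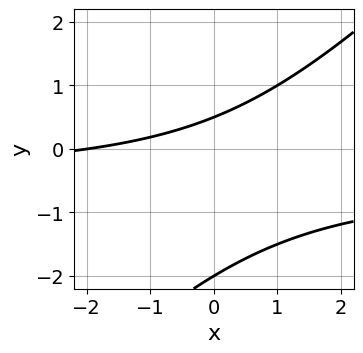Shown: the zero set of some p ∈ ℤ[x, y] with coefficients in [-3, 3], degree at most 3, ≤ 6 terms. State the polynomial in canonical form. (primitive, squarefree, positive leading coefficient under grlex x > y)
2*x*y - 2*y^2 + x - 3*y + 2

Degree: no degree-1 curve has this shape, so deg p = 2.
Checking where it meets the axes: one y-axis crossing is at y = -2; it meets the x-axis at x = -2 (among the integer gridlines).
Putting this together gives p.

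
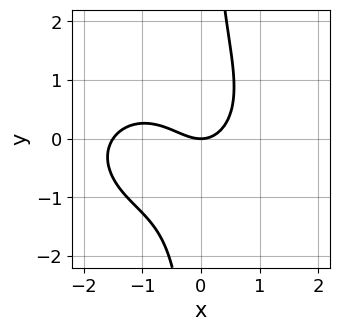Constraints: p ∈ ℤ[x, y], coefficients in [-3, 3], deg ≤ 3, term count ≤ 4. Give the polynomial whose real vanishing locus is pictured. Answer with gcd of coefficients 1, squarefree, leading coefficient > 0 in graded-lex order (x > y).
2*x^3 + 3*x*y^2 + 3*x^2 - 3*y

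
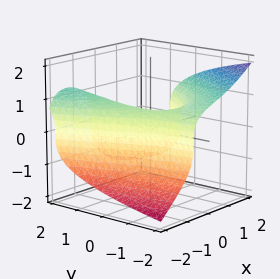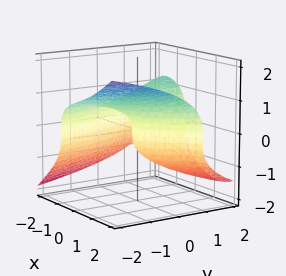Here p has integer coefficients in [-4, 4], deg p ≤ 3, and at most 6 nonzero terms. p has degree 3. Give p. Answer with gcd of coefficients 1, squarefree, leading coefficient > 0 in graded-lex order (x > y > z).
x^3 - 2*z^3 - 2*x*y - 2*x - y

First, the degree is 3 — the shape is more complex than any degree-2 surface.
Then, reading off the gridlines: one z-axis crossing is at z = 0; it meets the y-axis at y = 0 (among the integer gridlines).
Finally, assembling these constraints gives the stated polynomial.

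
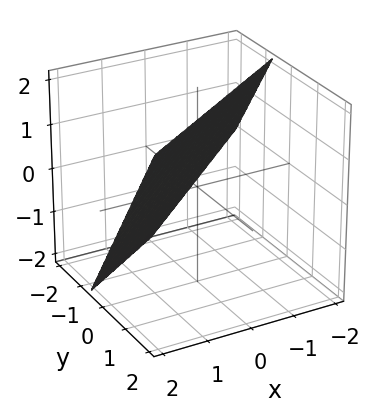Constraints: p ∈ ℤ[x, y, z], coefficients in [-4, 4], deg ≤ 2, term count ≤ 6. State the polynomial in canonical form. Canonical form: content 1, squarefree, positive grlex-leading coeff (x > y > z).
2*x - 3*y + 2*z - 2

1. deg p = 1.
2. Against the integer gridlines: one z-axis crossing is at z = 1; it meets the x-axis at x = 1 (among the integer gridlines).
3. Putting this together gives p.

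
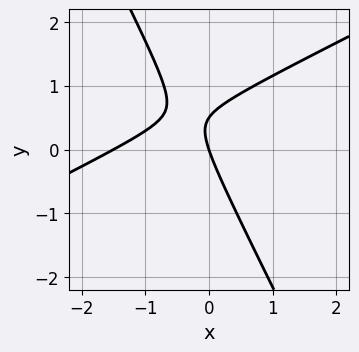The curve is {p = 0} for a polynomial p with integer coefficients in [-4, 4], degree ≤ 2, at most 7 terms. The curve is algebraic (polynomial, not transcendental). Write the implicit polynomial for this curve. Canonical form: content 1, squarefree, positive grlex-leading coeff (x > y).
First, deg p = 2.
Then, from the visible intercepts: it meets the y-axis at y = 0 (among the integer gridlines); one x-axis crossing is at x = 0.
Finally, the integer polynomial consistent with all of this is the stated p.

2*x^2 - 3*x*y - 2*y^2 + 3*x + y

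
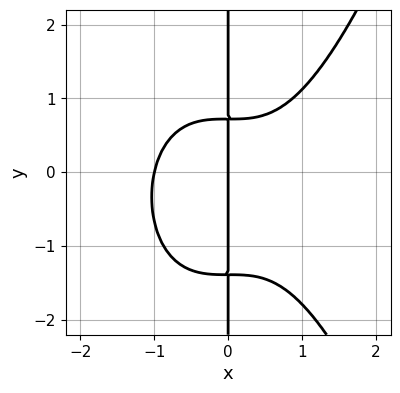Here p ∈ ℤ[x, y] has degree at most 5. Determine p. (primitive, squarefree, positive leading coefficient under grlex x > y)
3*x^4 - 3*x*y^2 - 2*x*y + 3*x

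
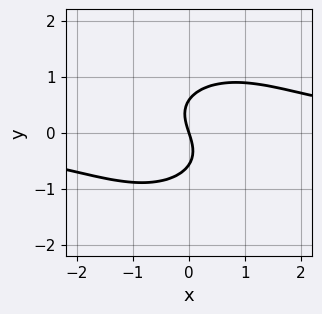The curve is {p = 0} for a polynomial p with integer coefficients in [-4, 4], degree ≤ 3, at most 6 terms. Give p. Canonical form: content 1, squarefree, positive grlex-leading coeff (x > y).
2*x^2*y + 3*y^3 - 3*x - y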